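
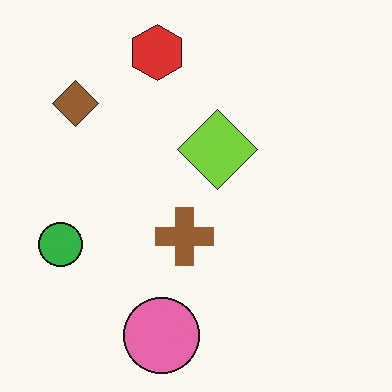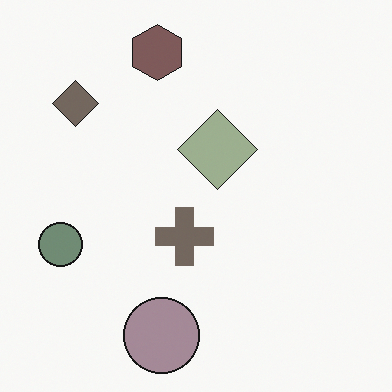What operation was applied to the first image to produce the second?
It was made much more muted (saturation change).

All colors are more muted and greyish — a global saturation change.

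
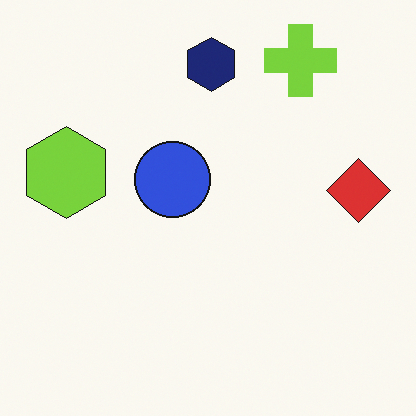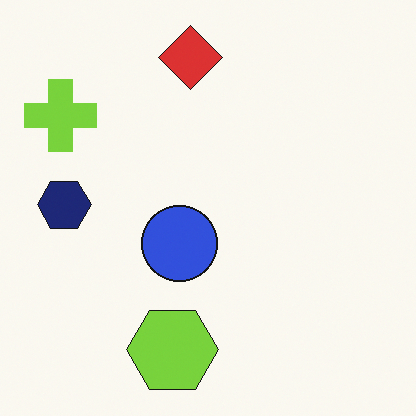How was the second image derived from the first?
The second image is the first rotated 90° counter-clockwise.

The lime cross sits in the top-right of the first image and the top-left of the second — consistent with a whole-image 90° counter-clockwise rotation.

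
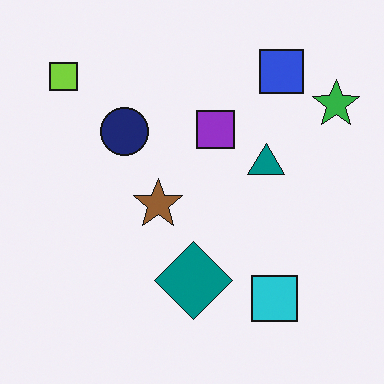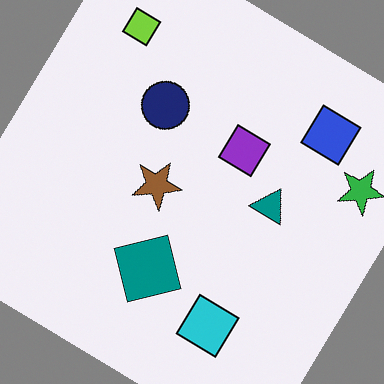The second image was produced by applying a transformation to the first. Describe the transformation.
The image was rotated clockwise by a large amount — several tens of degrees.

Every shape is tilted by the same angle and the image corners show triangular fill wedges — a whole-image rotation by a non-right angle.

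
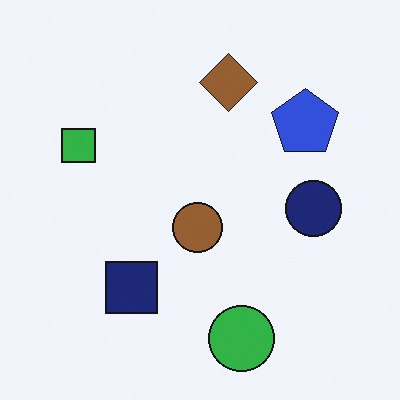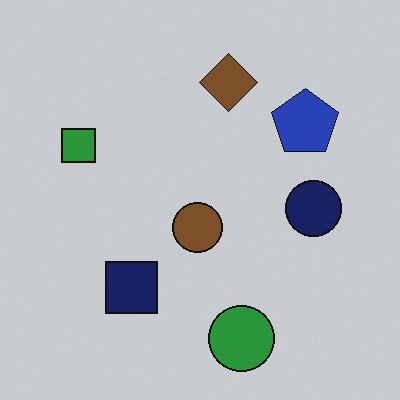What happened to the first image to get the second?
The second image is the first slightly darkened.

Every pixel — background and shapes alike — is uniformly darkened.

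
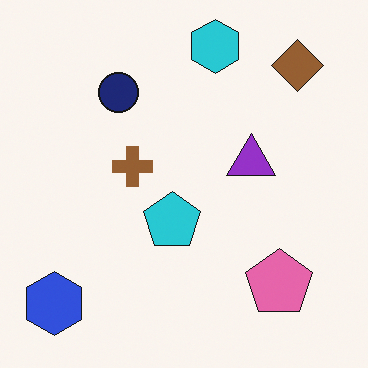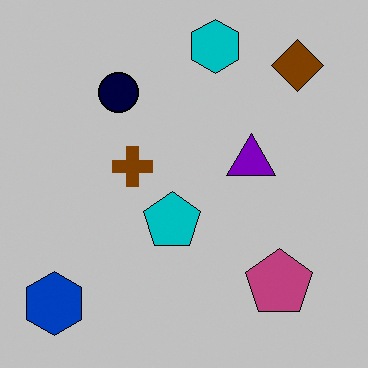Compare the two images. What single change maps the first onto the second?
The second image is the first aggressively posterized.

Each flat color has snapped to a coarser quantized level — most visibly, the near-white background has dropped to a flat grey.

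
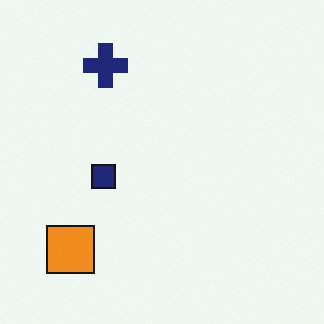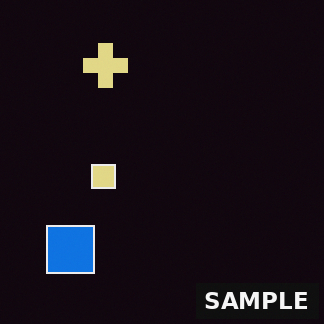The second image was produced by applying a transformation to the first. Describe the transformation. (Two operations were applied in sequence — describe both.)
The transformation is: color-inverted (negative), then watermarked with the text "SAMPLE" in the lower-right corner.

The light background has become dark and every shape's color is its complement — a photographic negative. A dark label reading "SAMPLE" appears in the lower-right corner.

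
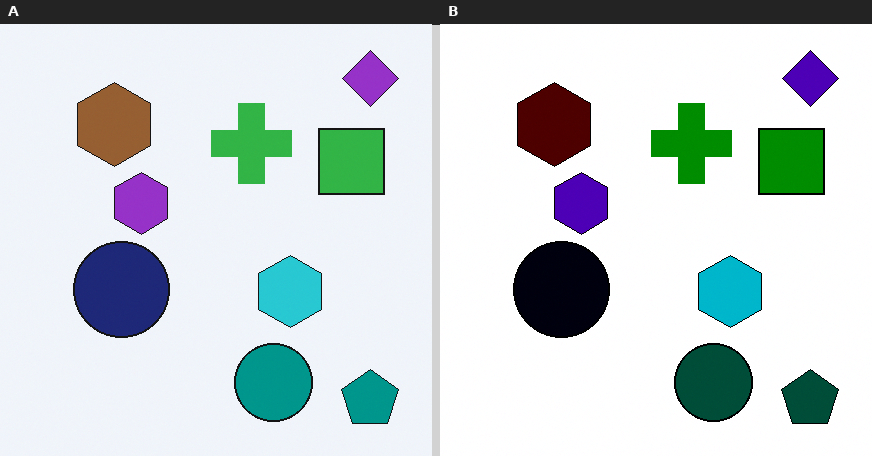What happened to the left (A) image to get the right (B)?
It was given much higher contrast.

Tones are pushed away from mid-grey across the whole image — a global contrast change.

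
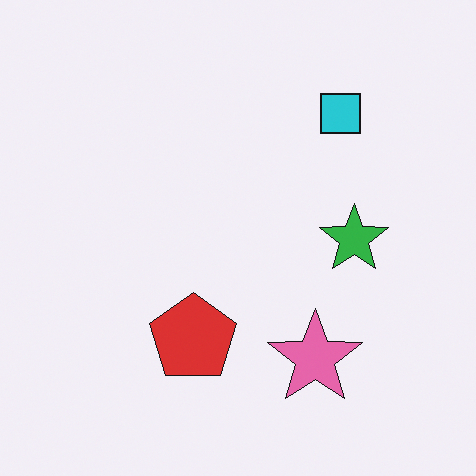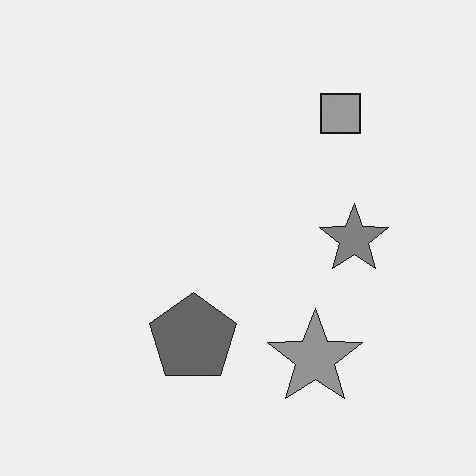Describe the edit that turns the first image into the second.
The transformation is: converted to grayscale.

All color is removed — every shape is now a shade of grey.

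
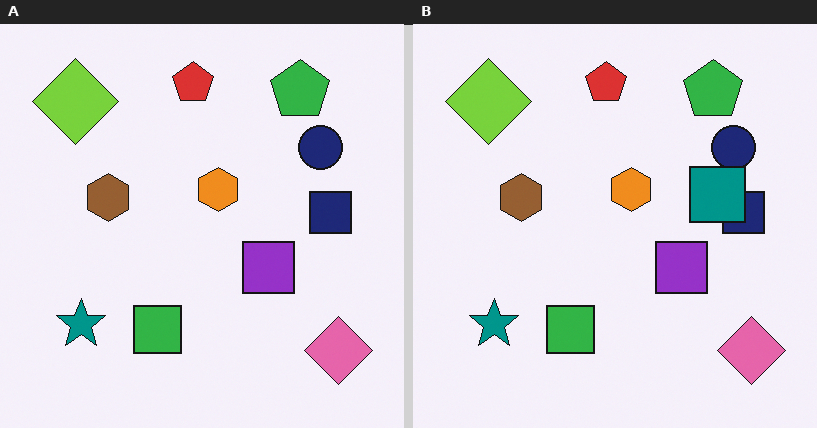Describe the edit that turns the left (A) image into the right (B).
This is the original image overlaid with an additional teal square.

A teal square appears in the right (B) image that is absent from the left (A).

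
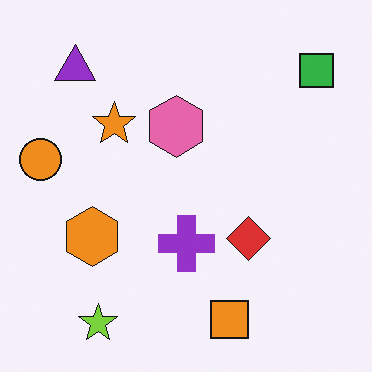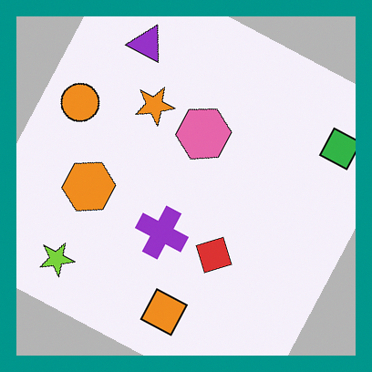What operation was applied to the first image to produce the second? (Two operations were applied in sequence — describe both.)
The second image is the first rotated clockwise by a clearly visible amount, then framed with a teal border.

Every shape is tilted by the same angle and the image corners show triangular fill wedges — a whole-image rotation by a non-right angle. A solid teal frame runs around the edge of the second image, with the content slightly shrunk inside it.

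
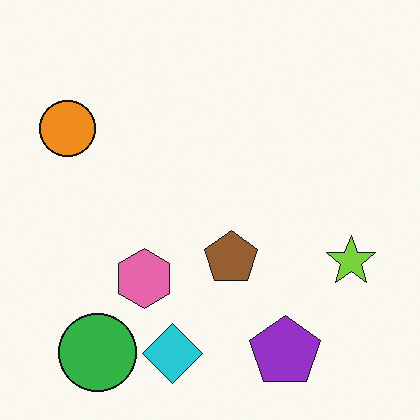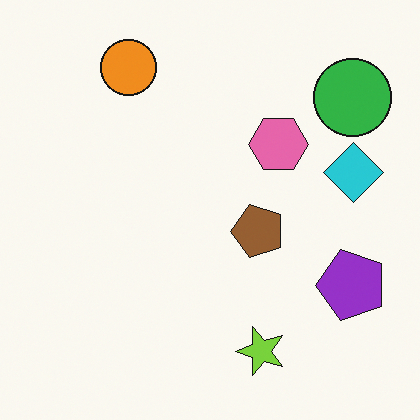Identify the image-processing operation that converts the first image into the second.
This is the original image transposed (reflected across the top-left ↔ bottom-right diagonal).

Shapes have swapped their row and column positions — what was in the top-right is now in the bottom-left — a diagonal reflection.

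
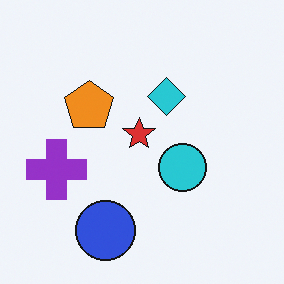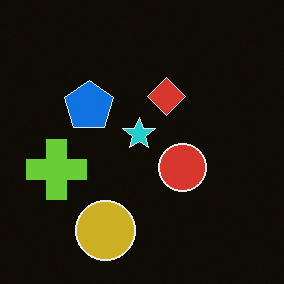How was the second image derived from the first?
The second image is the first color-inverted (negative).

The light background has become dark and every shape's color is its complement — a photographic negative.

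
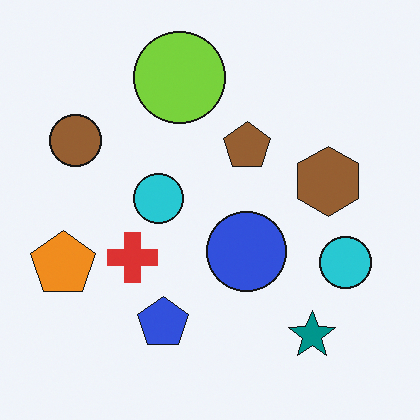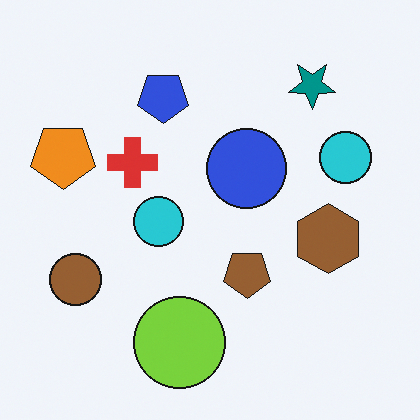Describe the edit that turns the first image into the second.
This is the original image flipped vertically (top ↔ bottom).

The lime circle is in the top of the first image and the bottom of the second — shapes on opposite sides of the horizontal midline have swapped in a mirror flip.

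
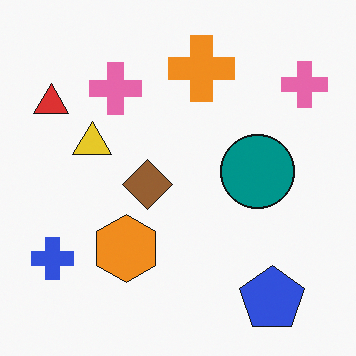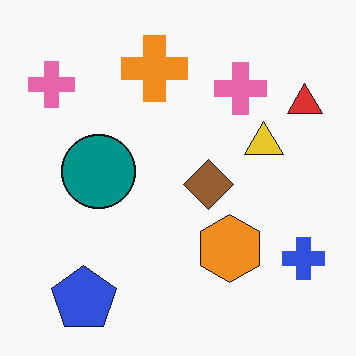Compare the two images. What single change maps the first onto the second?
It was flipped horizontally (left ↔ right).

The red triangle is in the top-left of the first image and the top-right of the second — shapes on opposite sides of the vertical midline have swapped in a mirror flip.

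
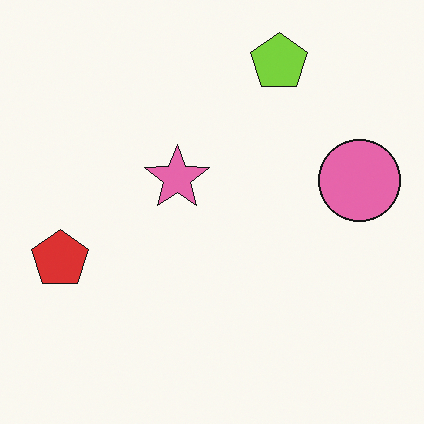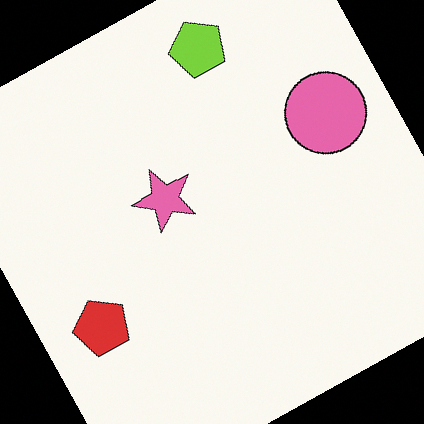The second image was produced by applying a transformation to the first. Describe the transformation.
This is the original image rotated counter-clockwise by a moderate amount.

Every shape is tilted by the same angle and the image corners show triangular fill wedges — a whole-image rotation by a non-right angle.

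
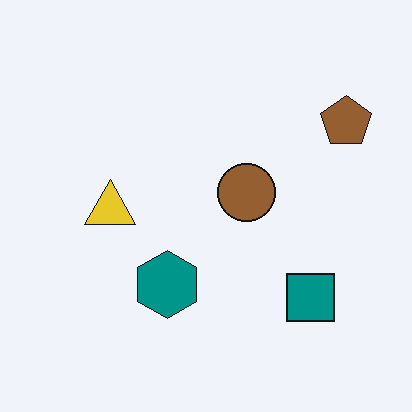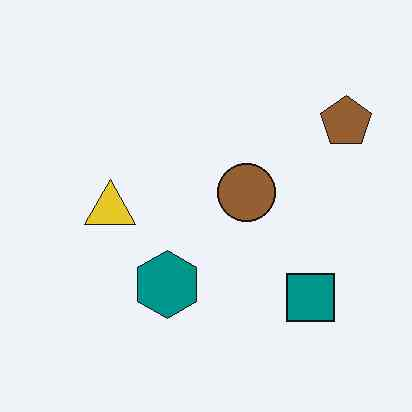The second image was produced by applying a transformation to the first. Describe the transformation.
The transformation is: given moderate JPEG compression.

Blocky 8×8 compression artifacts appear around shape edges and the flat background shows ringing — characteristic JPEG degradation.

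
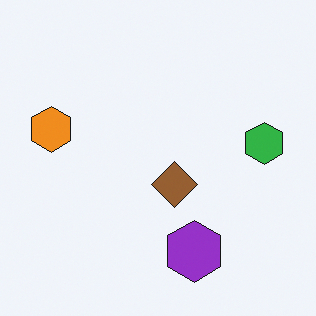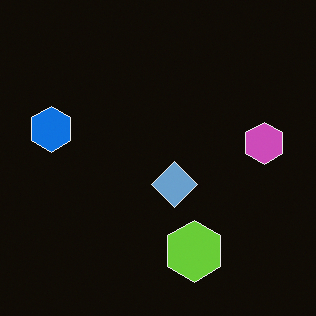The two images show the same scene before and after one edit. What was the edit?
The image was color-inverted (negative).

The light background has become dark and every shape's color is its complement — a photographic negative.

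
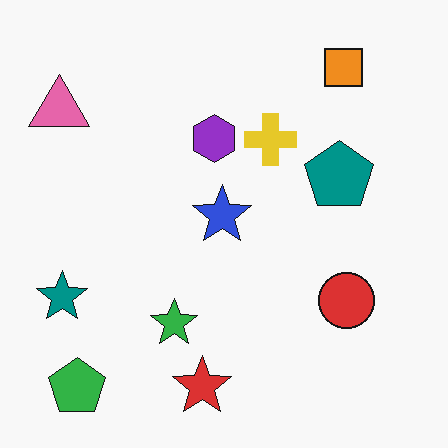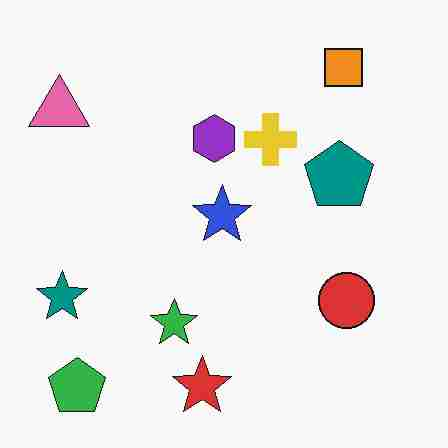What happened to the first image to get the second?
The transformation is: heavily JPEG-compressed with obvious blocking artifacts.

Blocky 8×8 compression artifacts appear around shape edges and the flat background shows ringing — characteristic JPEG degradation.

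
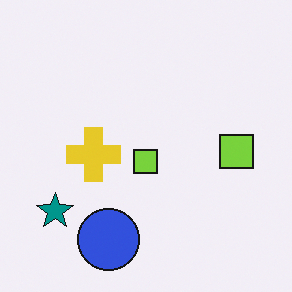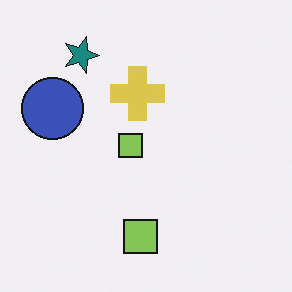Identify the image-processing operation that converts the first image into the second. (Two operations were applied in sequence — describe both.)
The transformation is: slightly desaturated, then rotated 90° clockwise.

All colors are more muted and greyish — a global saturation change. The teal star sits in the bottom-left of the first image and the top-left of the second — consistent with a whole-image 90° clockwise rotation.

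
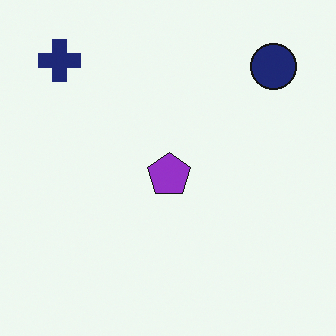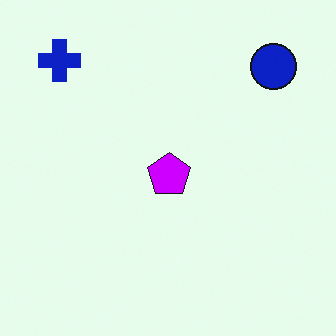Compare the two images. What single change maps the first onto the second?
The transformation is: made much more vivid (saturation change).

All colors are more vivid — a global saturation change.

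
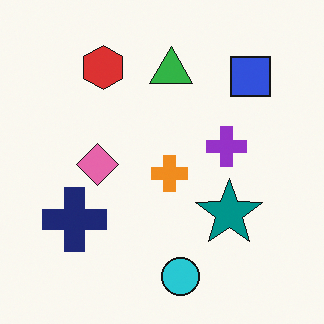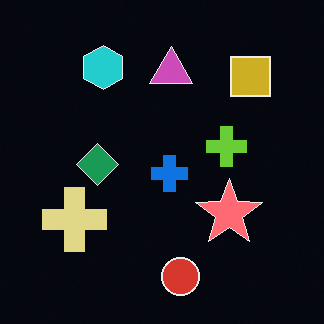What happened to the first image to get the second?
It was color-inverted (negative).

The light background has become dark and every shape's color is its complement — a photographic negative.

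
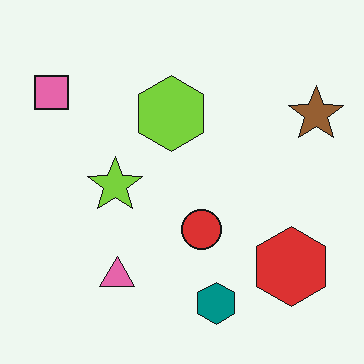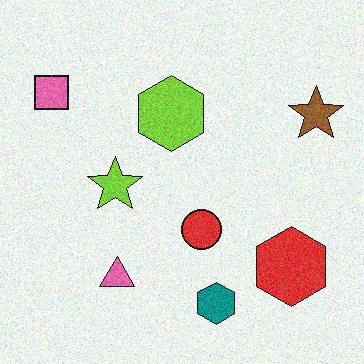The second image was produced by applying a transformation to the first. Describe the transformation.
Degraded with visible gaussian noise.

Random speckle covers the whole image, including the flat background.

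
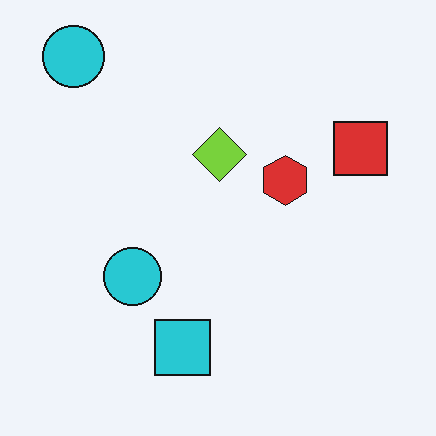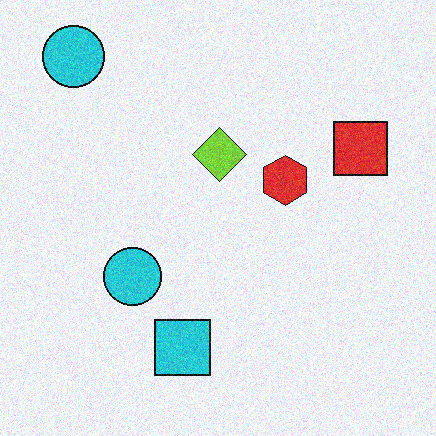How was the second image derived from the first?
Degraded with visible gaussian noise.

Random speckle covers the whole image, including the flat background.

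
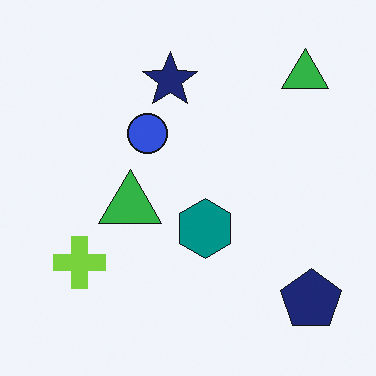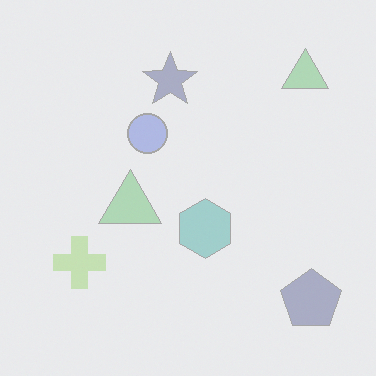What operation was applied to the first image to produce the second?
It was washed out (contrast reduced).

Tones are pushed toward mid-grey across the whole image — a global contrast change.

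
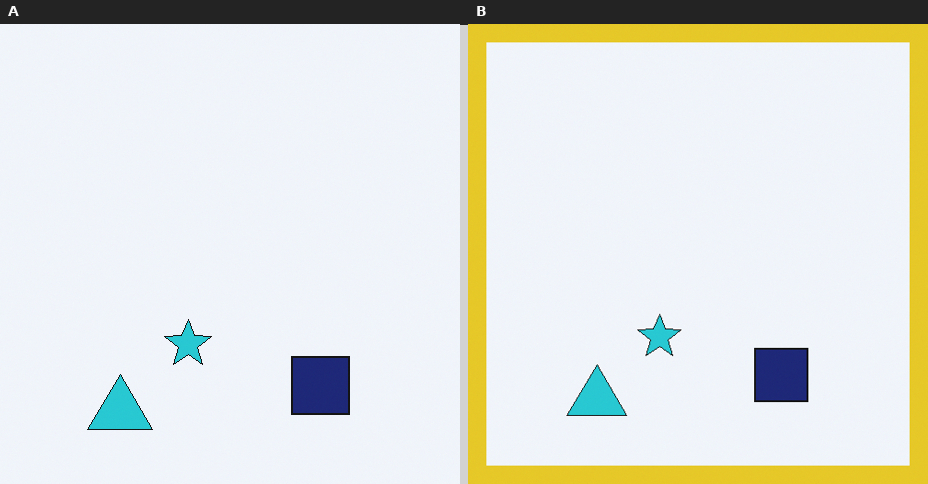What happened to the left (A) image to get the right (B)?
The transformation is: framed with a yellow border.

A solid yellow frame runs around the edge of the right (B) image, with the content slightly shrunk inside it.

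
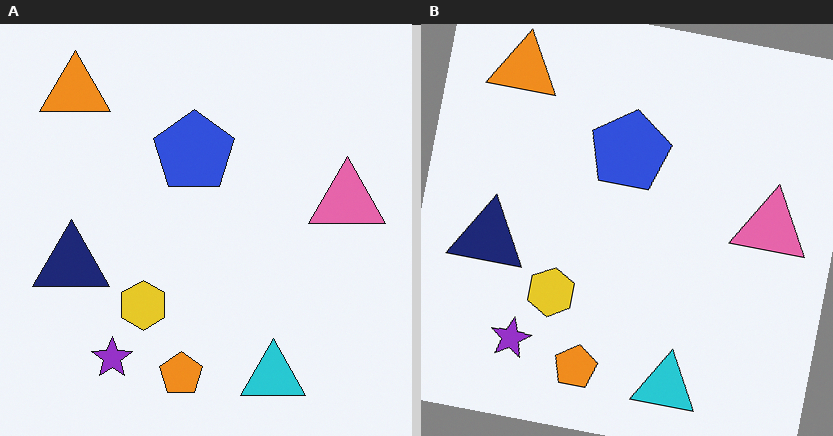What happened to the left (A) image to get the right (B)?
Rotated clockwise by a slight angle.

Every shape is tilted by the same angle and the image corners show triangular fill wedges — a whole-image rotation by a non-right angle.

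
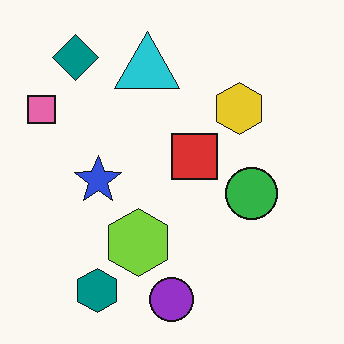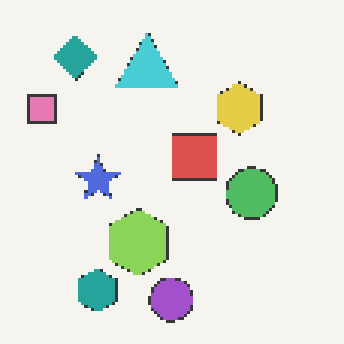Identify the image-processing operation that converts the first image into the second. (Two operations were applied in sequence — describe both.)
This is the original image mildly pixelated, then given slightly reduced contrast.

Shapes are reduced to large square blocks; fine edges and outlines are lost — a downscale-then-upscale (mosaic) effect. Tones are pushed toward mid-grey across the whole image — a global contrast change.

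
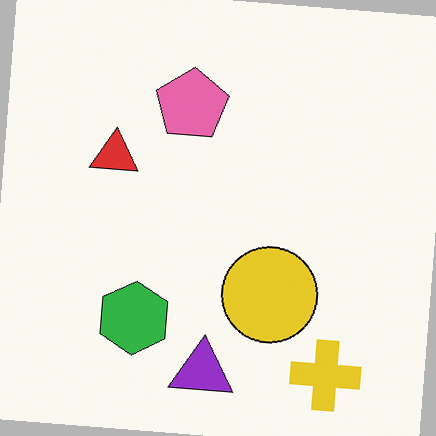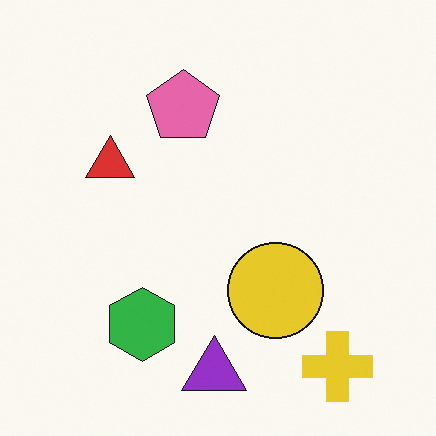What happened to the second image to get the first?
It was rotated clockwise by a slight angle.

Every shape is tilted by the same angle and the image corners show triangular fill wedges — a whole-image rotation by a non-right angle.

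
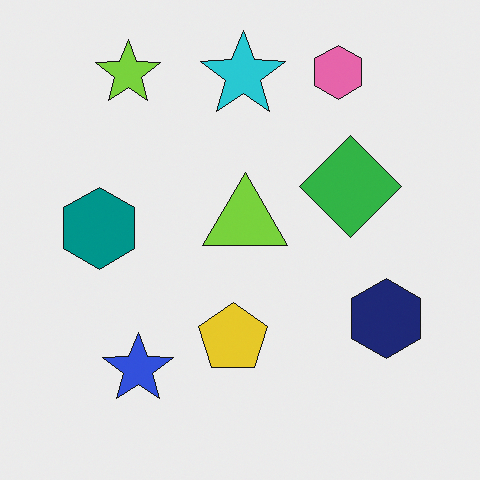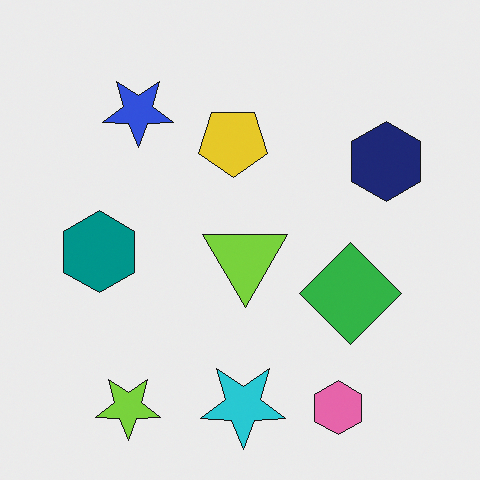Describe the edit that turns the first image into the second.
The second image is the first flipped vertically (top ↔ bottom).

The pink hexagon is in the top-right of the first image and the bottom-right of the second — shapes on opposite sides of the horizontal midline have swapped in a mirror flip.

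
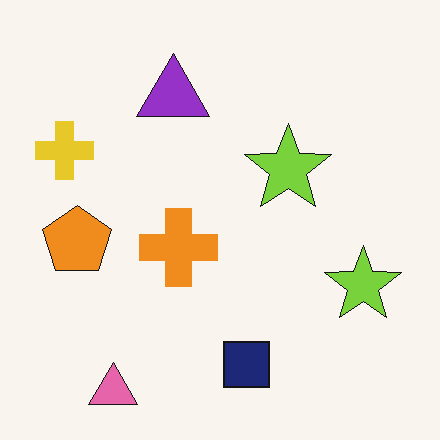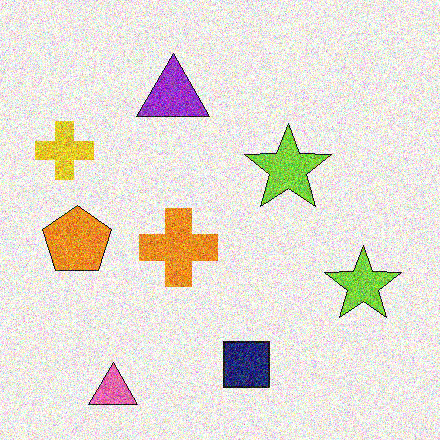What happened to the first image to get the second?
It was degraded with a thick layer of grain.

Random speckle covers the whole image, including the flat background.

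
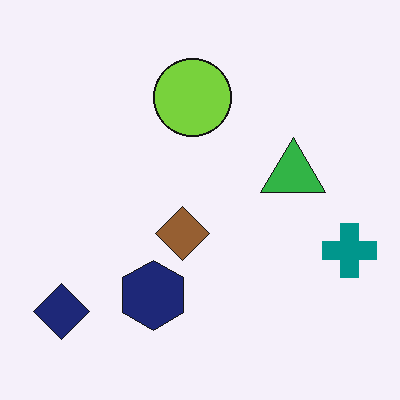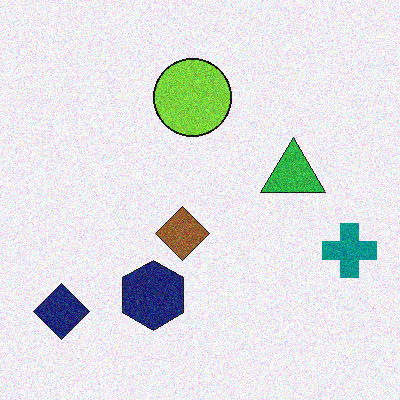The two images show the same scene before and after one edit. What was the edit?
It was degraded with moderate additive noise.

Random speckle covers the whole image, including the flat background.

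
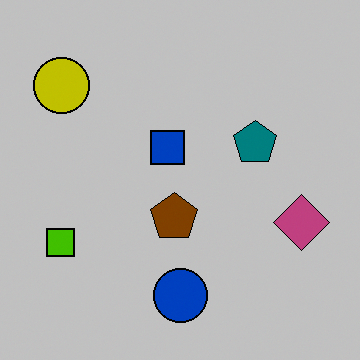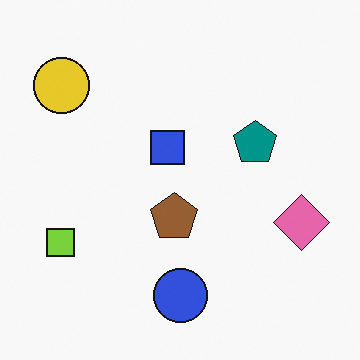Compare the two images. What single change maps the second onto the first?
The transformation is: aggressively posterized.

Each flat color has snapped to a coarser quantized level — most visibly, the near-white background has dropped to a flat grey.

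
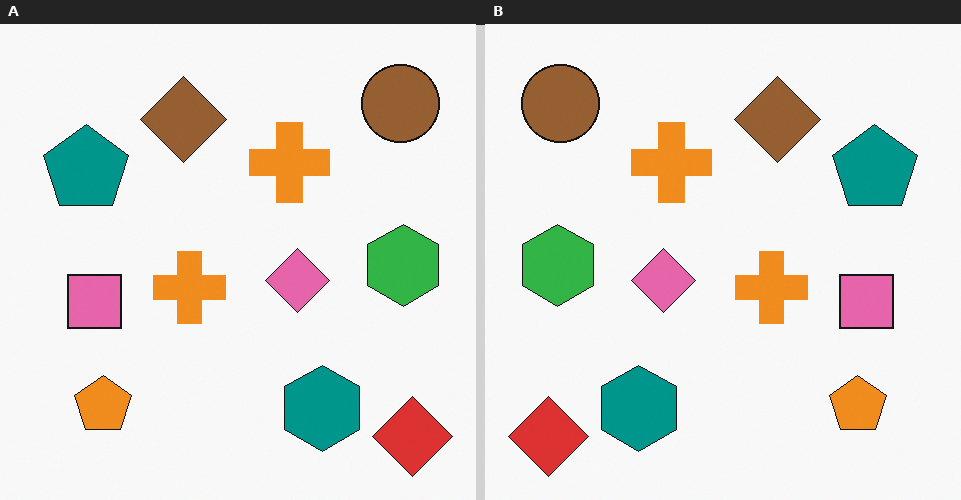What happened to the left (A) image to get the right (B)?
Flipped horizontally (left ↔ right).

The red diamond is in the bottom-right of the left (A) image and the bottom-left of the right (B) — shapes on opposite sides of the vertical midline have swapped in a mirror flip.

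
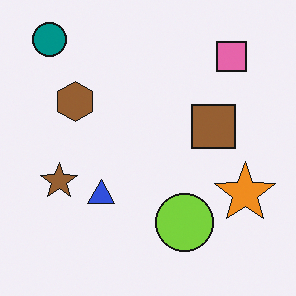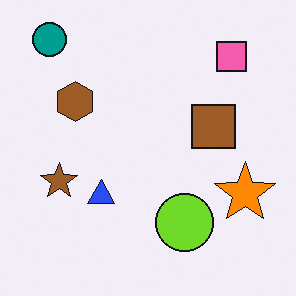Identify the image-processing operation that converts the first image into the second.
Slightly oversaturated.

All colors are more vivid — a global saturation change.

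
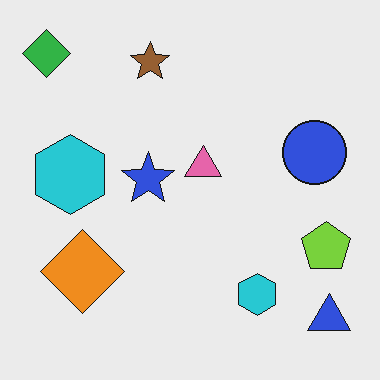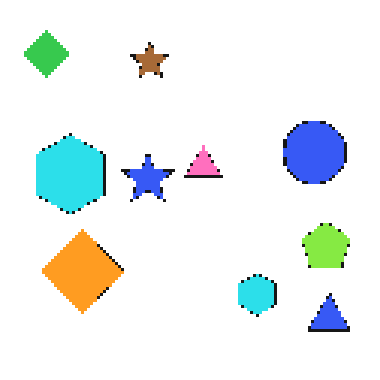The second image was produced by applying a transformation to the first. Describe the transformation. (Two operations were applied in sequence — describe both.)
It was mildly pixelated, then slightly brightened.

Shapes are reduced to large square blocks; fine edges and outlines are lost — a downscale-then-upscale (mosaic) effect. Every pixel — background and shapes alike — is uniformly brightened.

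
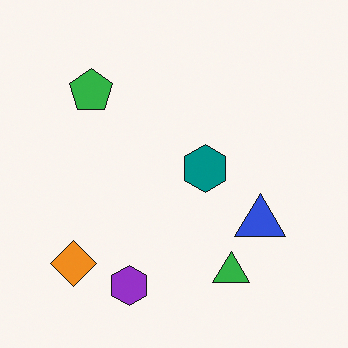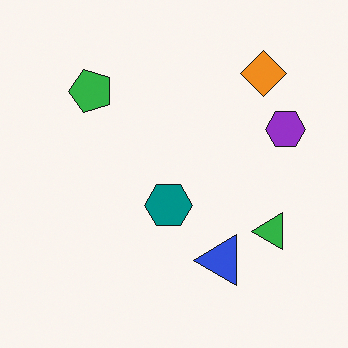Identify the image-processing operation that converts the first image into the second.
The transformation is: transposed (reflected across the top-left ↔ bottom-right diagonal).

Shapes have swapped their row and column positions — what was in the top-right is now in the bottom-left — a diagonal reflection.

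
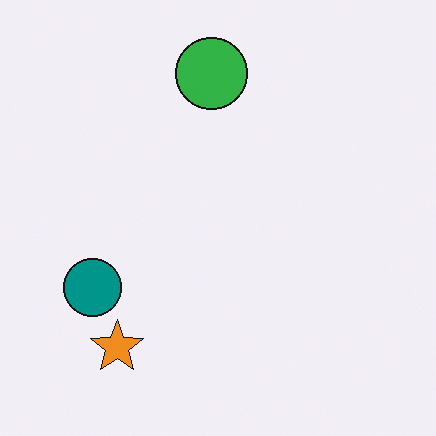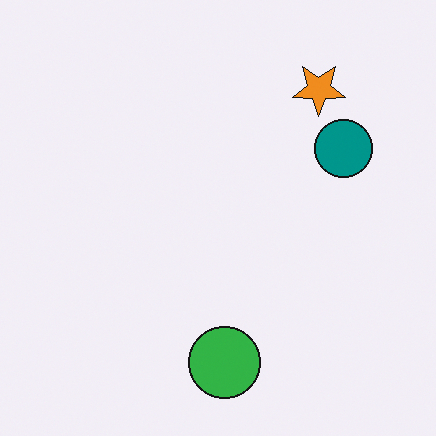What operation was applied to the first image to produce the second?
The second image is the first rotated 180°.

The orange star sits in the bottom-left of the first image and the top-right of the second — consistent with a whole-image 180° rotation.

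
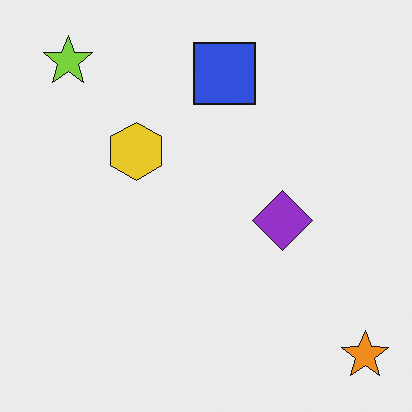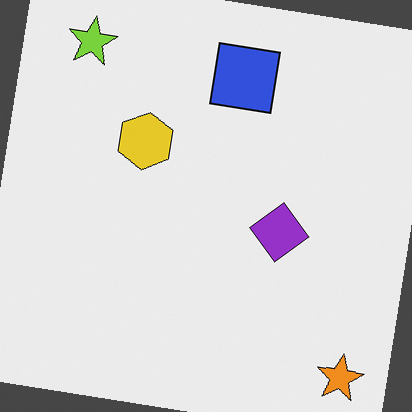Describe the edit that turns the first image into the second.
The transformation is: rotated clockwise by a few degrees.

Every shape is tilted by the same angle and the image corners show triangular fill wedges — a whole-image rotation by a non-right angle.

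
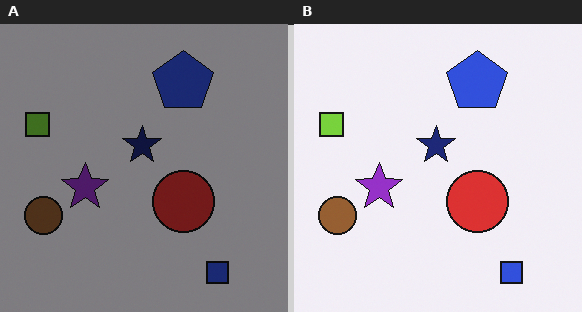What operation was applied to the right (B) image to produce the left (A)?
The left (A) image is the right (B) darkened a lot.

Every pixel — background and shapes alike — is uniformly darkened.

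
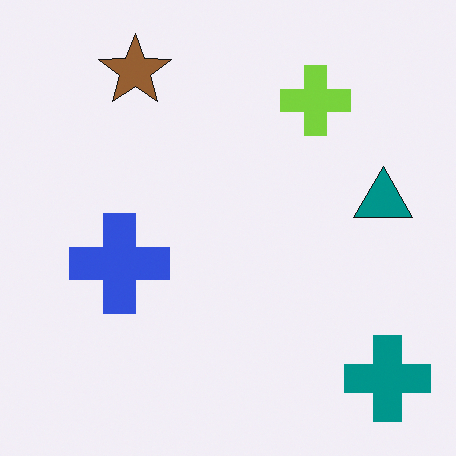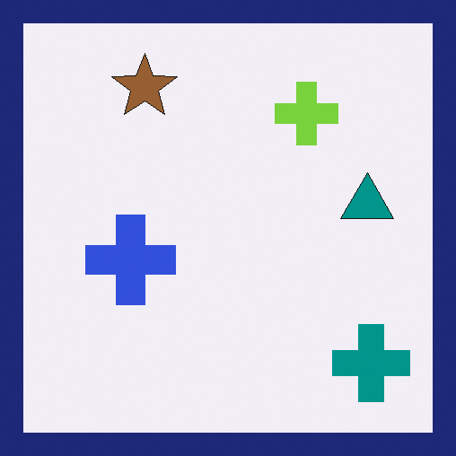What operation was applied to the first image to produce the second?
It was framed with a navy border.

A solid navy frame runs around the edge of the second image, with the content slightly shrunk inside it.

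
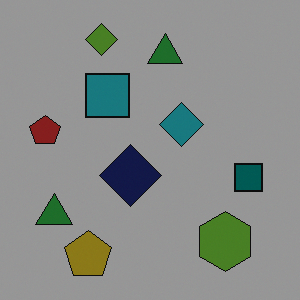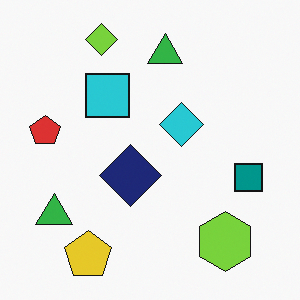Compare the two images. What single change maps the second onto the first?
The image was substantially darkened.

Every pixel — background and shapes alike — is uniformly darkened.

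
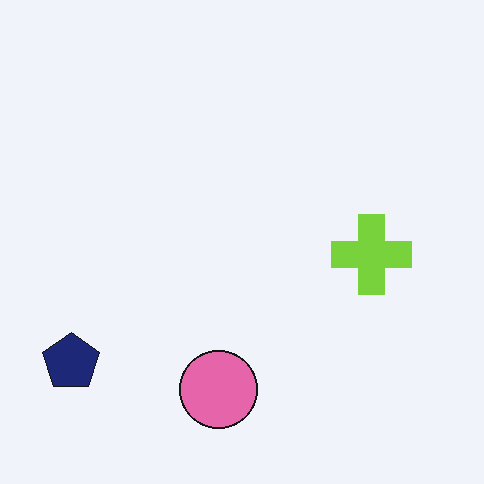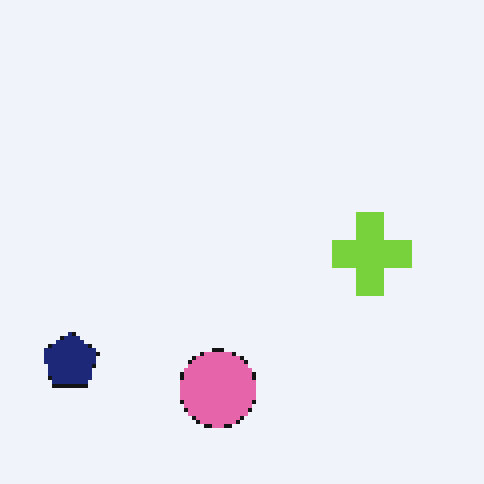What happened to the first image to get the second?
Mildly pixelated.

Shapes are reduced to large square blocks; fine edges and outlines are lost — a downscale-then-upscale (mosaic) effect.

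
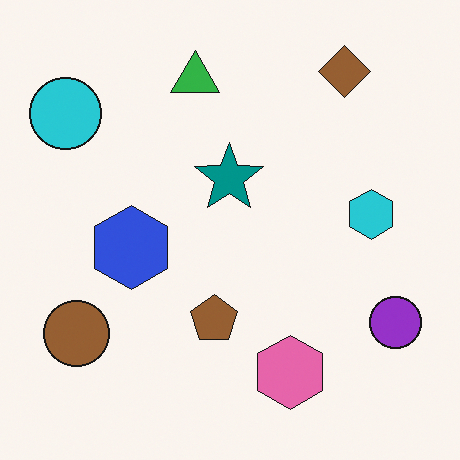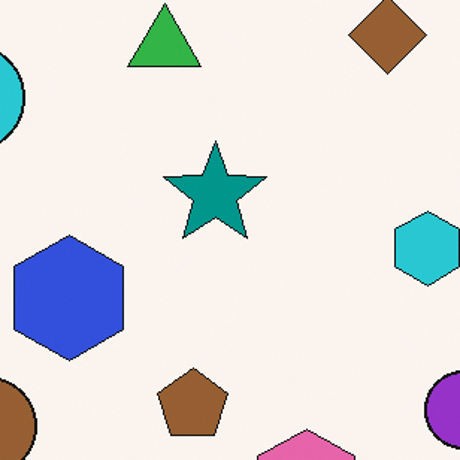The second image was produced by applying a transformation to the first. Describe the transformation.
This is the original image cropped to a modestly smaller region and rescaled.

The visible shapes are larger and the field of view is narrower; shapes near the original edges may be partly or wholly outside the frame — a crop-and-rescale.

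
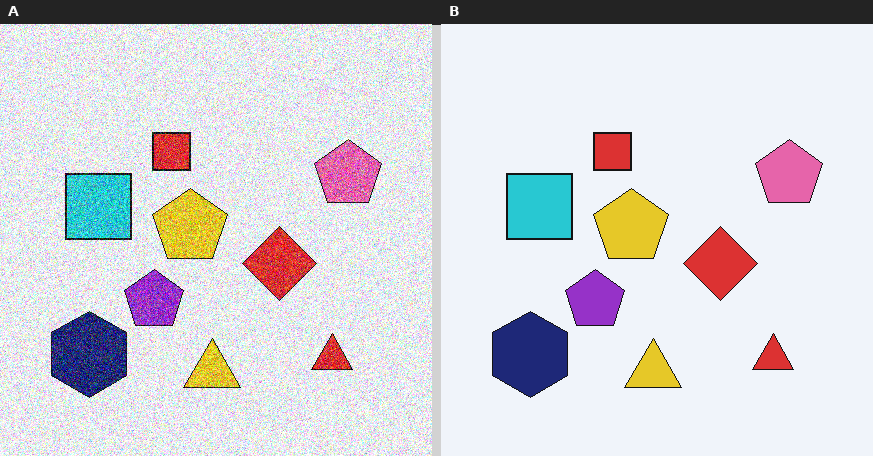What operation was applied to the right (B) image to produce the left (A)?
Degraded with strong gaussian noise.

Random speckle covers the whole image, including the flat background.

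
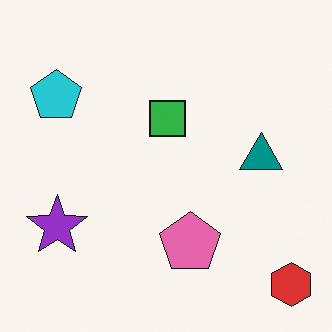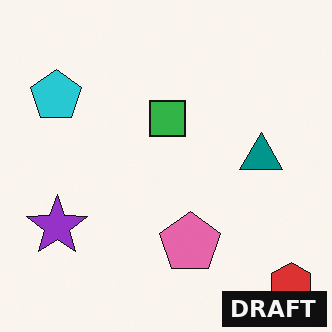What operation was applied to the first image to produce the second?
The transformation is: watermarked with the text "DRAFT" in the lower-right corner.

A dark label reading "DRAFT" appears in the lower-right corner.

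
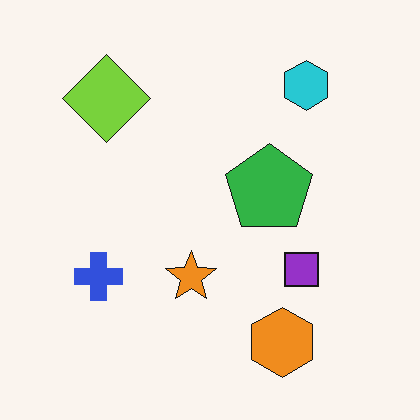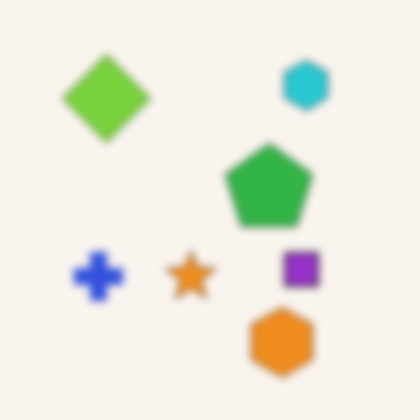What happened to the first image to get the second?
It was noticeably gaussian-blurred.

Shape edges and outlines are uniformly softened across the whole image.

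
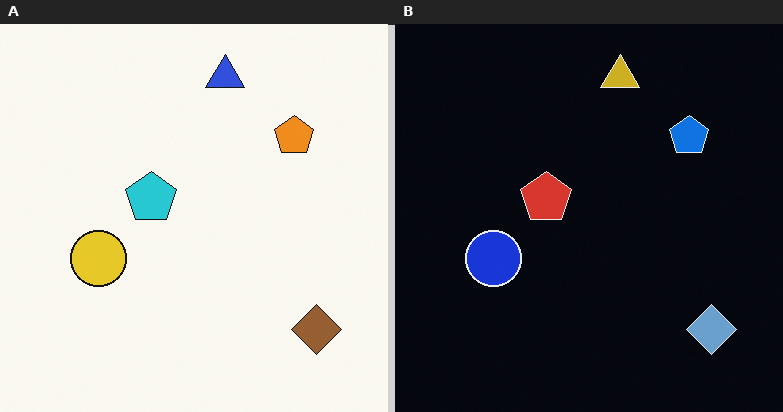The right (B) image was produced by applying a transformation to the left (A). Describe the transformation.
Color-inverted (negative).

The light background has become dark and every shape's color is its complement — a photographic negative.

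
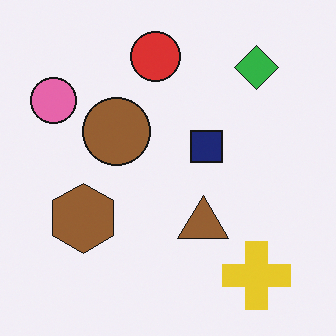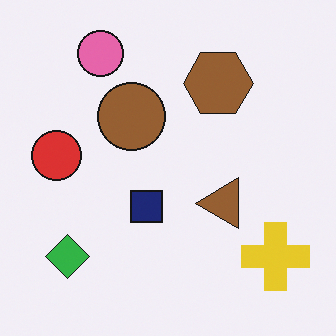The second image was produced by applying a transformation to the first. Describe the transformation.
It was transposed (reflected across the top-left ↔ bottom-right diagonal).

Shapes have swapped their row and column positions — what was in the top-right is now in the bottom-left — a diagonal reflection.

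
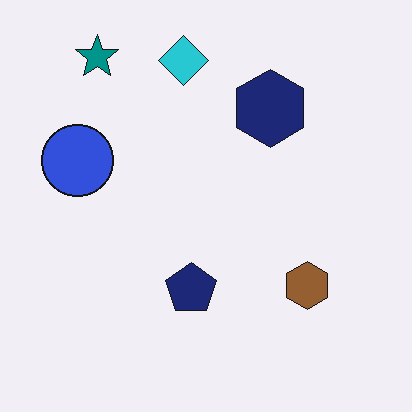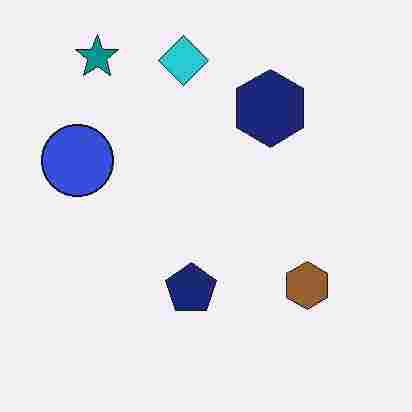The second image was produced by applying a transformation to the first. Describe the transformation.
The second image is the first heavily JPEG-compressed with obvious blocking artifacts.

Blocky 8×8 compression artifacts appear around shape edges and the flat background shows ringing — characteristic JPEG degradation.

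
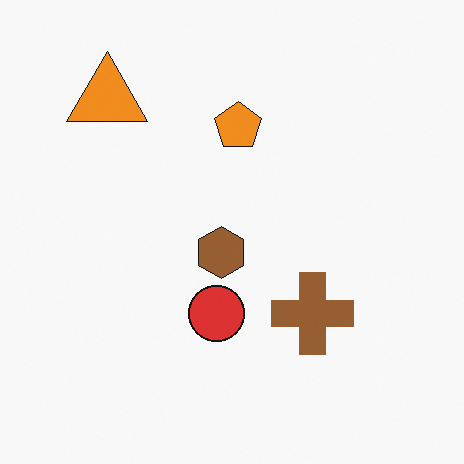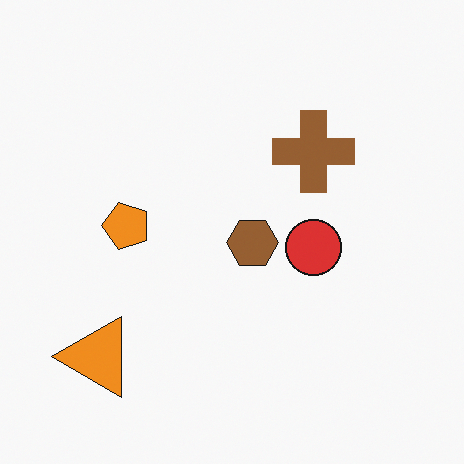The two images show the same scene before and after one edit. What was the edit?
The transformation is: rotated 90° counter-clockwise.

The orange triangle sits in the top-left of the first image and the bottom-left of the second — consistent with a whole-image 90° counter-clockwise rotation.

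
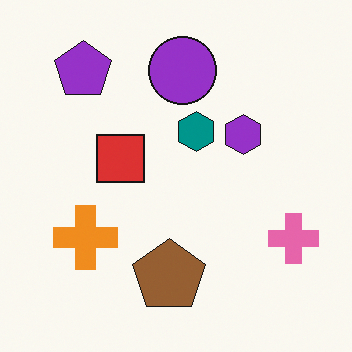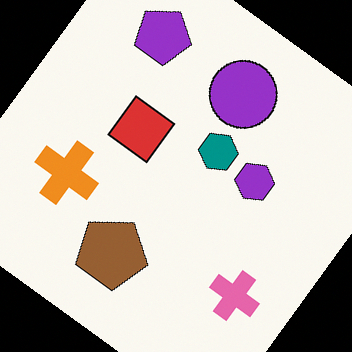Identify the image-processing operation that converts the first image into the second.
Rotated clockwise by a large amount — several tens of degrees.

Every shape is tilted by the same angle and the image corners show triangular fill wedges — a whole-image rotation by a non-right angle.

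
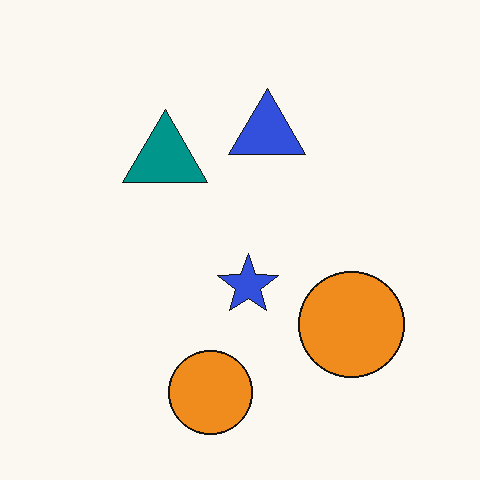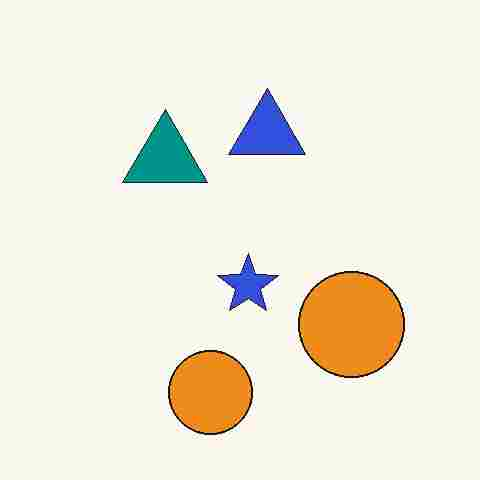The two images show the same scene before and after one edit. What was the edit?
The transformation is: degraded with heavy JPEG compression.

Blocky 8×8 compression artifacts appear around shape edges and the flat background shows ringing — characteristic JPEG degradation.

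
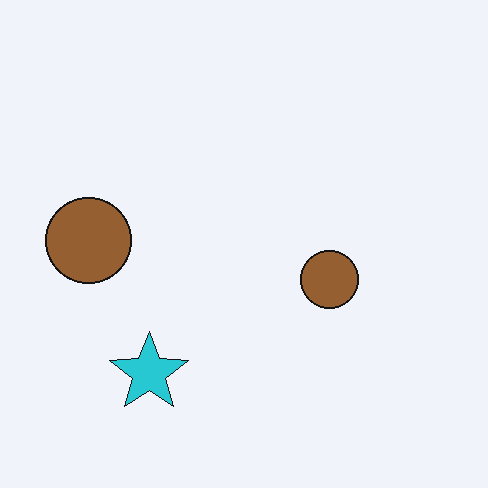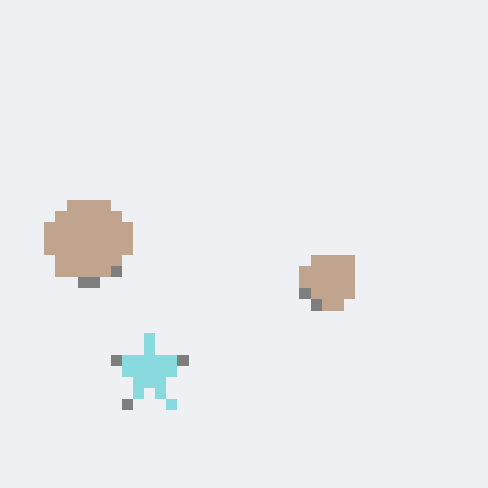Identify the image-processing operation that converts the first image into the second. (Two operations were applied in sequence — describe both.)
The second image is the first washed out (contrast reduced), then coarsely pixelated.

Tones are pushed toward mid-grey across the whole image — a global contrast change. Shapes are reduced to large square blocks; fine edges and outlines are lost — a downscale-then-upscale (mosaic) effect.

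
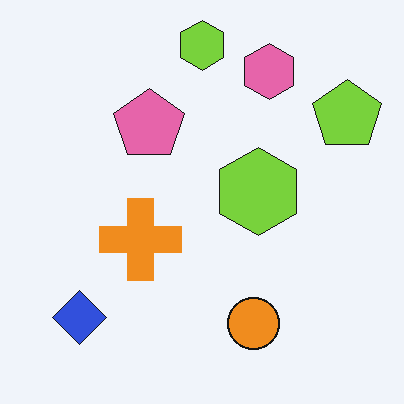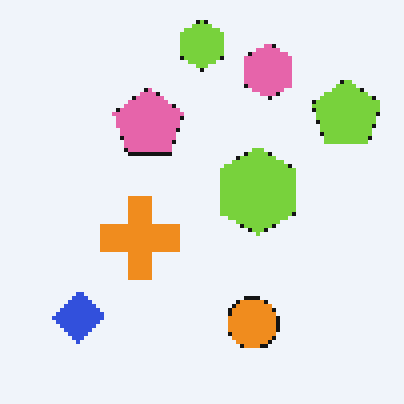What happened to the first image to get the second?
The transformation is: lightly pixelated (a mild mosaic effect).

Shapes are reduced to large square blocks; fine edges and outlines are lost — a downscale-then-upscale (mosaic) effect.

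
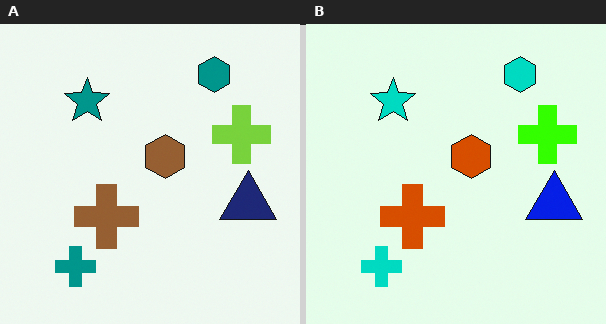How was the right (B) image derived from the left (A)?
This is the original image made much more vivid (saturation change).

All colors are more vivid — a global saturation change.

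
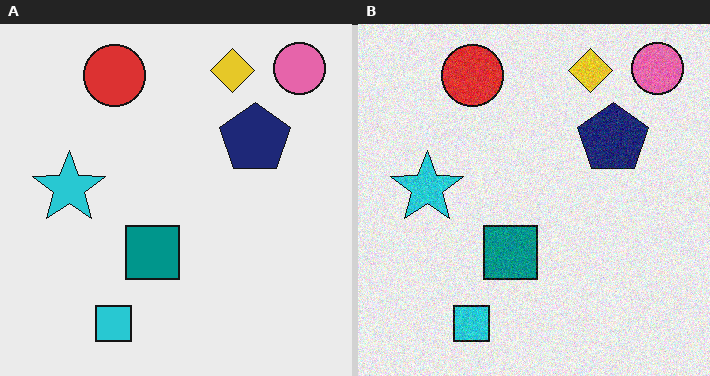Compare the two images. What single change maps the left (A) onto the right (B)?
The right (B) image is the left (A) degraded with moderate additive noise.

Random speckle covers the whole image, including the flat background.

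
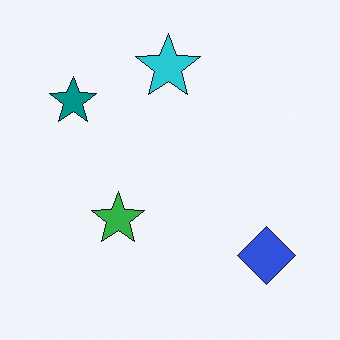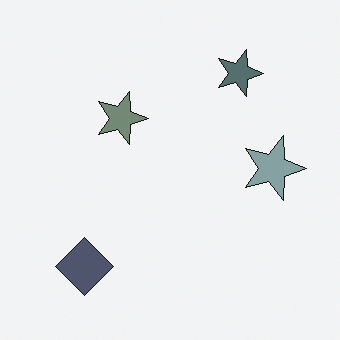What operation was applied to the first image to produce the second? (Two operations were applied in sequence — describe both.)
The transformation is: rotated 90° clockwise, then heavily desaturated.

The blue diamond sits in the bottom-right of the first image and the bottom-left of the second — consistent with a whole-image 90° clockwise rotation. All colors are more muted and greyish — a global saturation change.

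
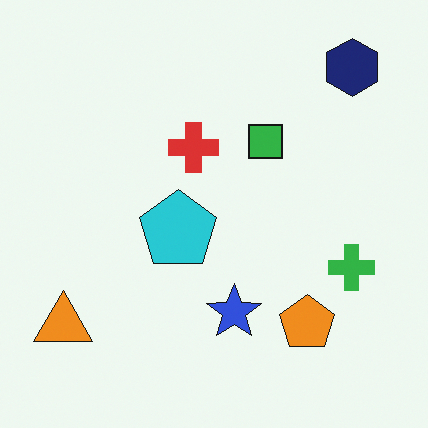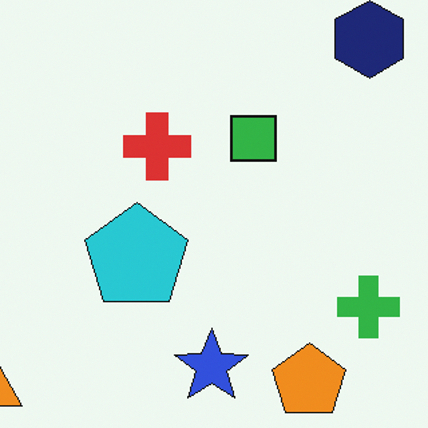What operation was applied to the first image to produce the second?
The transformation is: cropped to a modestly smaller region and rescaled.

The visible shapes are larger and the field of view is narrower; shapes near the original edges may be partly or wholly outside the frame — a crop-and-rescale.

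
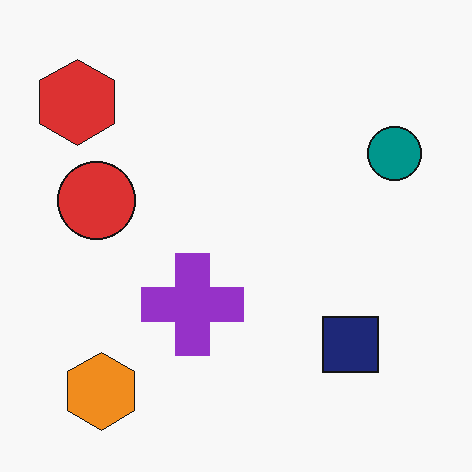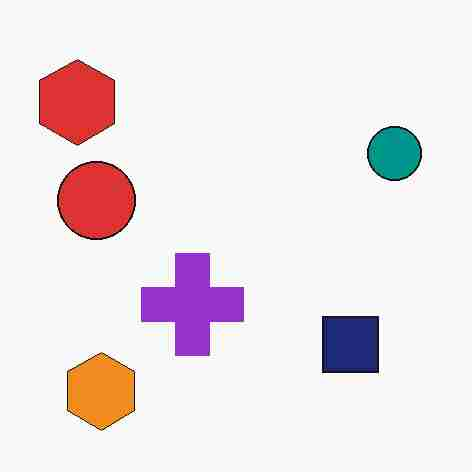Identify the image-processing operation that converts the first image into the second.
The transformation is: degraded with heavy JPEG compression.

Blocky 8×8 compression artifacts appear around shape edges and the flat background shows ringing — characteristic JPEG degradation.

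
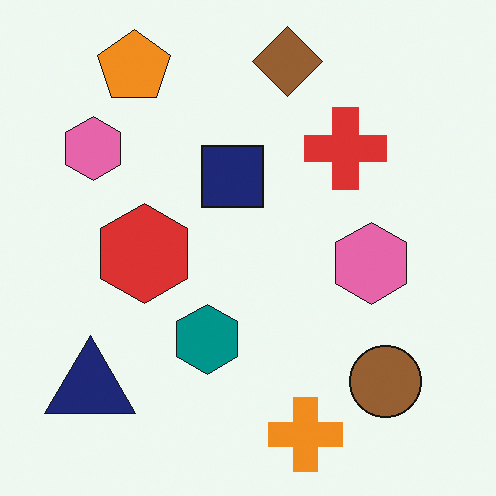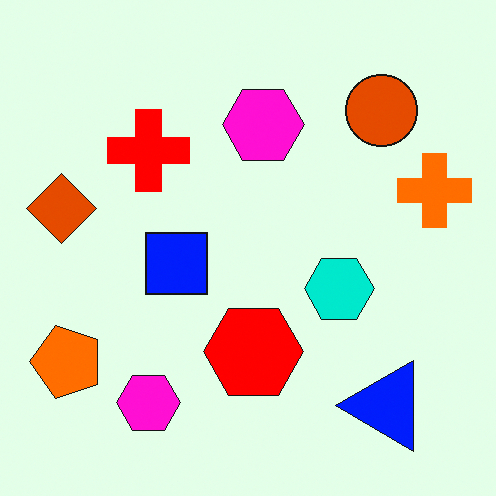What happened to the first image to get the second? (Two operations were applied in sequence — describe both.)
It was made much more vivid (saturation change), then rotated 90° counter-clockwise.

All colors are more vivid — a global saturation change. The orange pentagon sits in the top-left of the first image and the bottom-left of the second — consistent with a whole-image 90° counter-clockwise rotation.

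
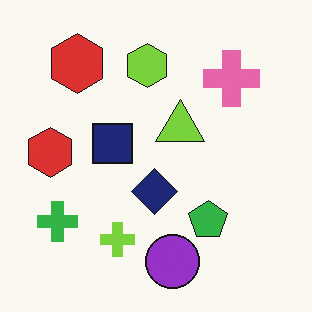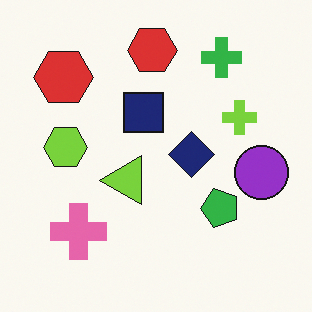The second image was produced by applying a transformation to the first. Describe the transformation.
The image was transposed (reflected across the top-left ↔ bottom-right diagonal).

Shapes have swapped their row and column positions — what was in the top-right is now in the bottom-left — a diagonal reflection.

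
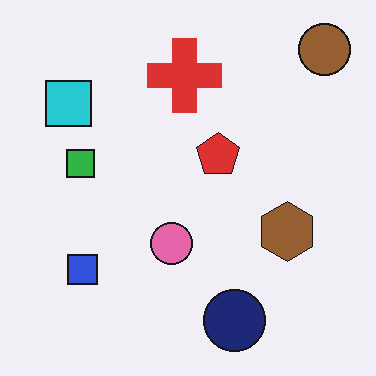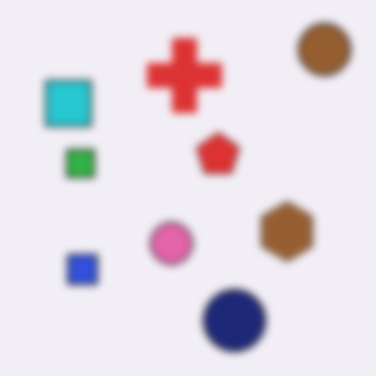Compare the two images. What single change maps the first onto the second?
The second image is the first moderately blurred.

Shape edges and outlines are uniformly softened across the whole image.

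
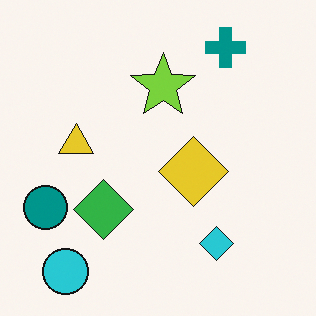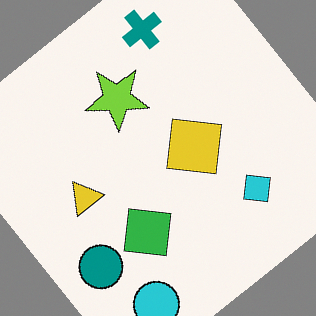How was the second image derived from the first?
It was rotated counter-clockwise by a large amount — several tens of degrees.

Every shape is tilted by the same angle and the image corners show triangular fill wedges — a whole-image rotation by a non-right angle.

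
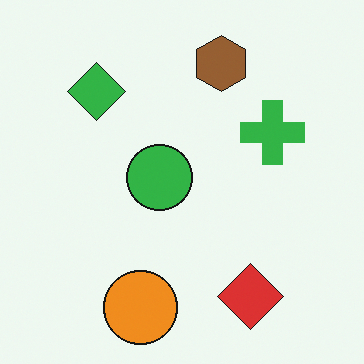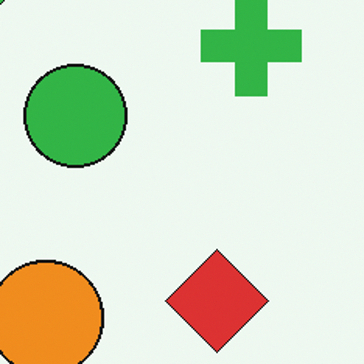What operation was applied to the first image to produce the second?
The transformation is: cropped to a modestly smaller region and rescaled.

The visible shapes are larger and the field of view is narrower; shapes near the original edges may be partly or wholly outside the frame — a crop-and-rescale.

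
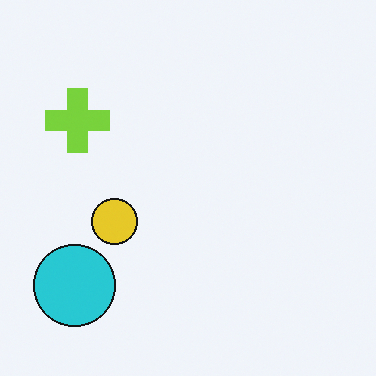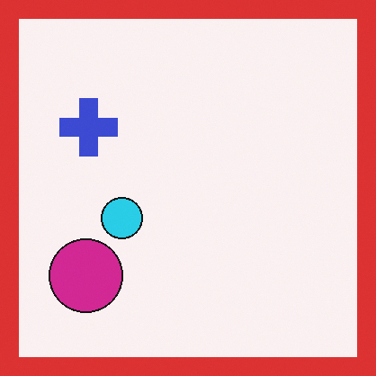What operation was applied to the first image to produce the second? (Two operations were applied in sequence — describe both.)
The second image is the first hue-shifted by a moderate amount, then framed with a red border.

Every shape's color has rotated by the same amount around the hue wheel — a uniform hue shift. A solid red frame runs around the edge of the second image, with the content slightly shrunk inside it.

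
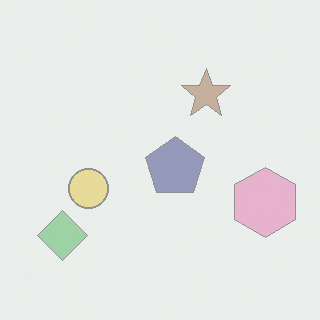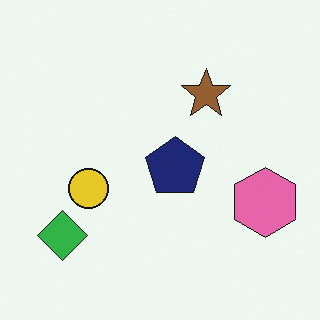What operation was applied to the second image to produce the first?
This is the original image given much lower contrast.

Tones are pushed toward mid-grey across the whole image — a global contrast change.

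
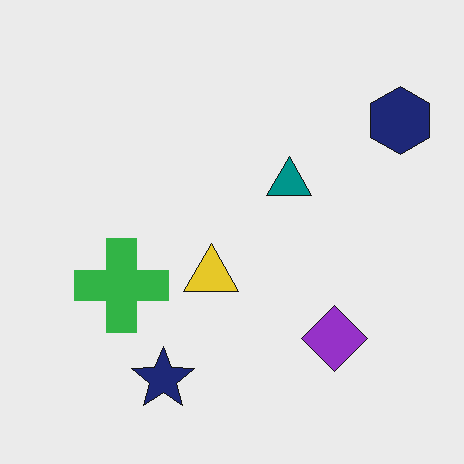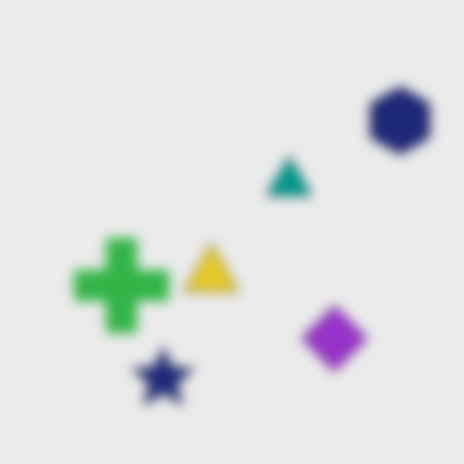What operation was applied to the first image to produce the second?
The second image is the first strongly gaussian-blurred.

Shape edges and outlines are uniformly softened across the whole image.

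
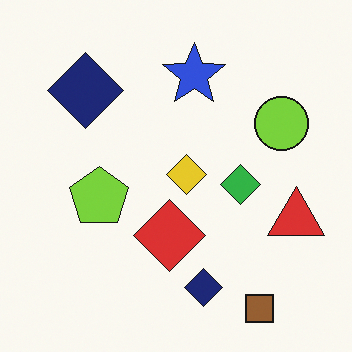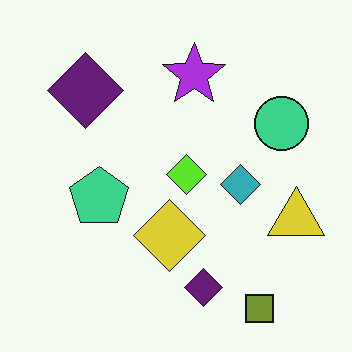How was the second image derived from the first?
It was hue-shifted by a small amount.

Every shape's color has rotated by the same amount around the hue wheel — a uniform hue shift.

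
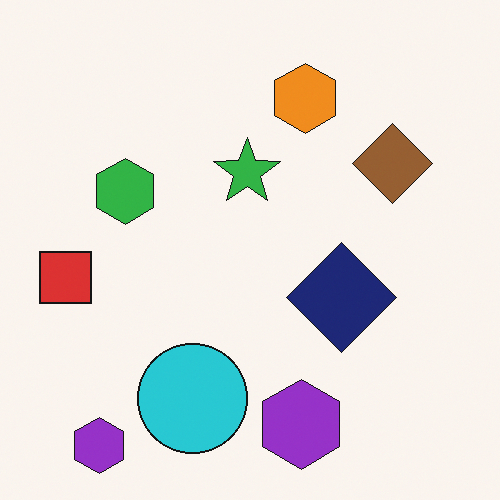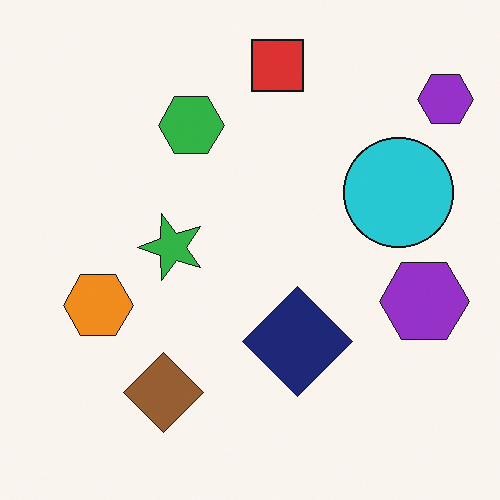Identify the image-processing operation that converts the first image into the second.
Transposed (reflected across the top-left ↔ bottom-right diagonal).

Shapes have swapped their row and column positions — what was in the top-right is now in the bottom-left — a diagonal reflection.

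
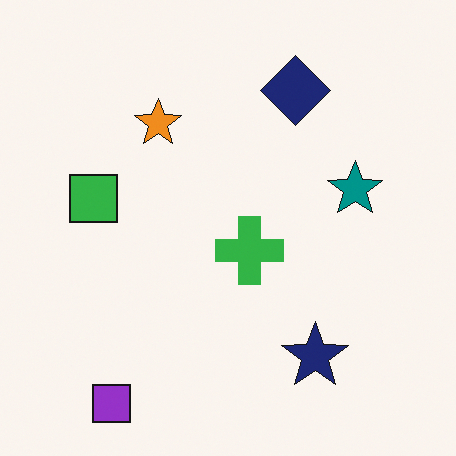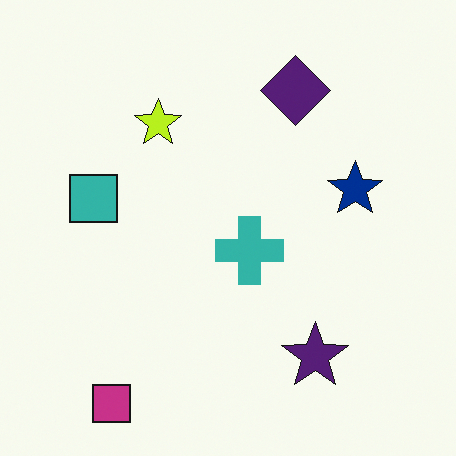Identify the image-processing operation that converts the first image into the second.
This is the original image hue-shifted by a small amount.

Every shape's color has rotated by the same amount around the hue wheel — a uniform hue shift.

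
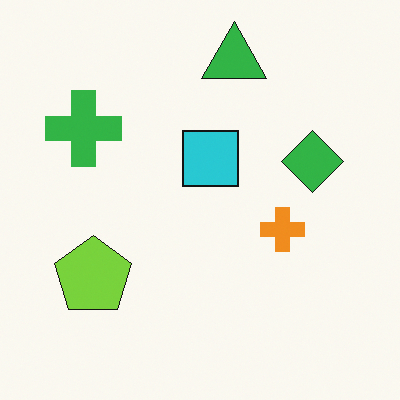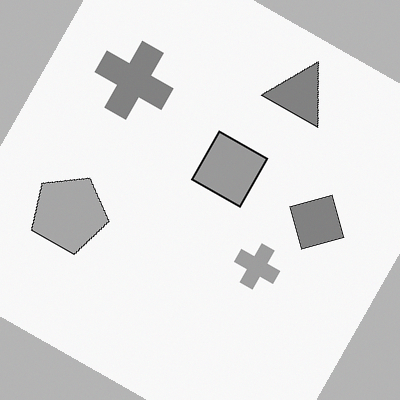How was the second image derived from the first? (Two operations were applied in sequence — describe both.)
The second image is the first rotated clockwise by a moderate amount, then converted to grayscale.

Every shape is tilted by the same angle and the image corners show triangular fill wedges — a whole-image rotation by a non-right angle. All color is removed — every shape is now a shade of grey.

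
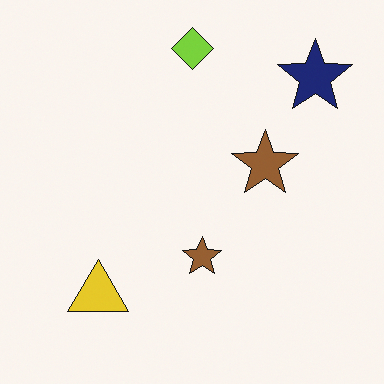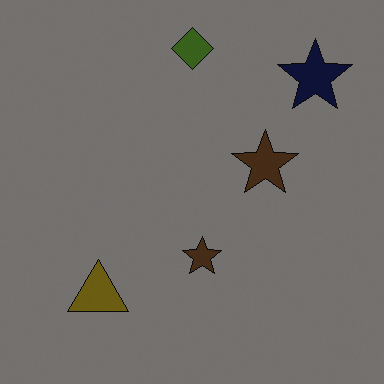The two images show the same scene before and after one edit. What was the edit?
The second image is the first noticeably darkened.

Every pixel — background and shapes alike — is uniformly darkened.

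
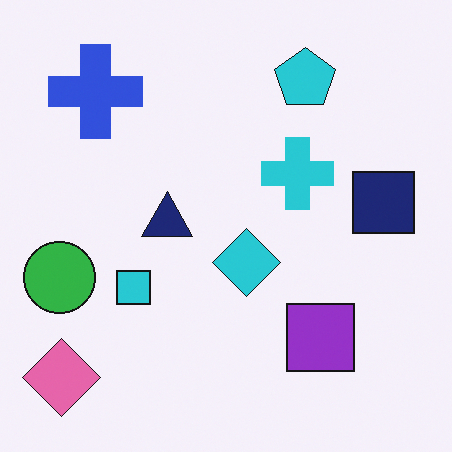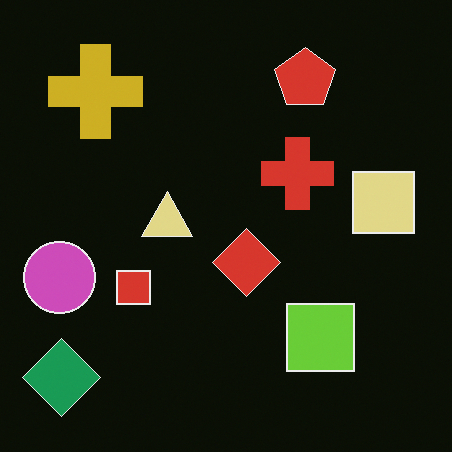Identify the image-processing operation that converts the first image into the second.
The transformation is: color-inverted (negative).

The light background has become dark and every shape's color is its complement — a photographic negative.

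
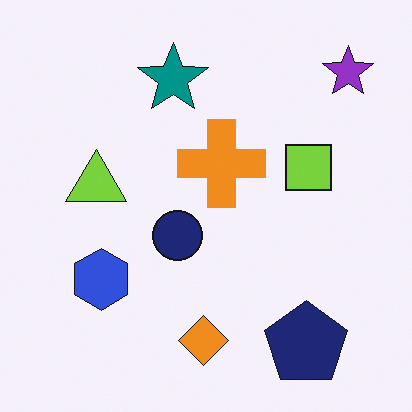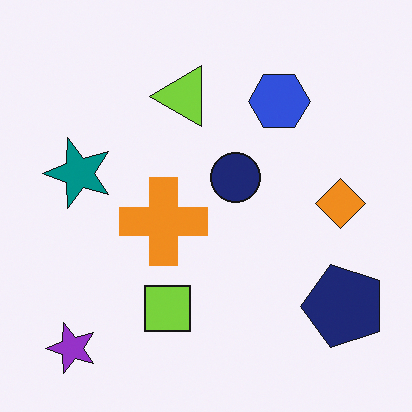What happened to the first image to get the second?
It was transposed (reflected across the top-left ↔ bottom-right diagonal).

Shapes have swapped their row and column positions — what was in the top-right is now in the bottom-left — a diagonal reflection.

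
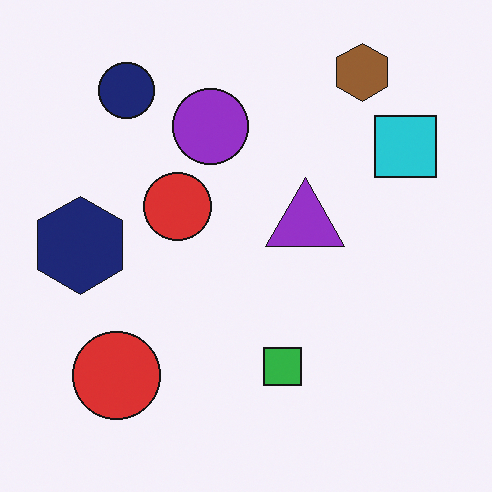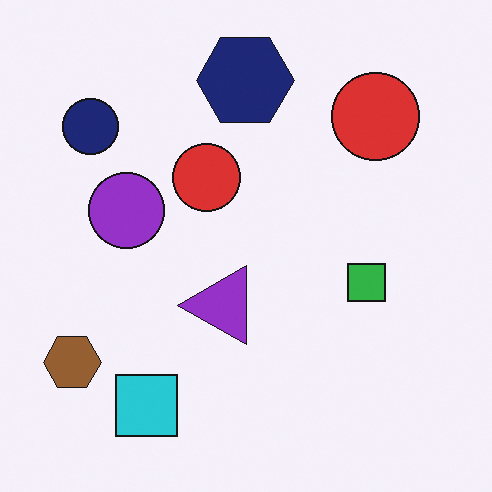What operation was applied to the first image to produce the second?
The second image is the first transposed (reflected across the top-left ↔ bottom-right diagonal).

Shapes have swapped their row and column positions — what was in the top-right is now in the bottom-left — a diagonal reflection.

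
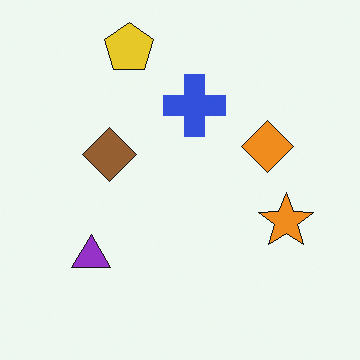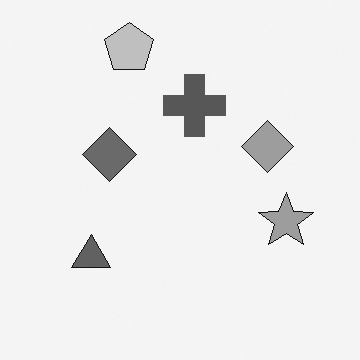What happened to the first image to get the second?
Converted to grayscale.

All color is removed — every shape is now a shade of grey.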